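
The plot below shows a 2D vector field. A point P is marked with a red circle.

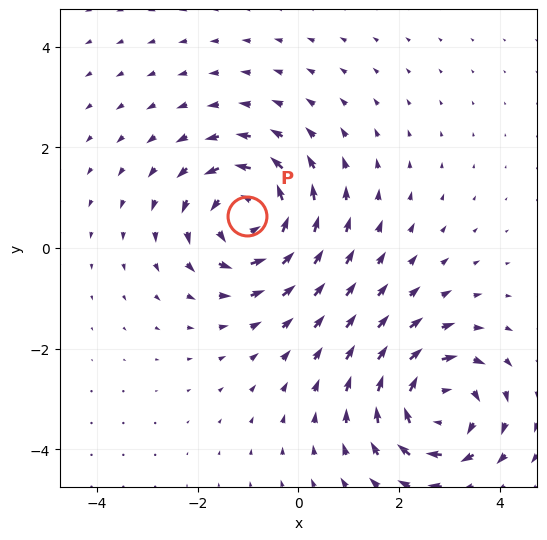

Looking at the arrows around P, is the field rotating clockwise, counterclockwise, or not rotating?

counterclockwise

Near P at (-1.0, 0.6) the arrows circulate counterclockwise. The curl (z-component) there is about +4; positive curl means counterclockwise rotation.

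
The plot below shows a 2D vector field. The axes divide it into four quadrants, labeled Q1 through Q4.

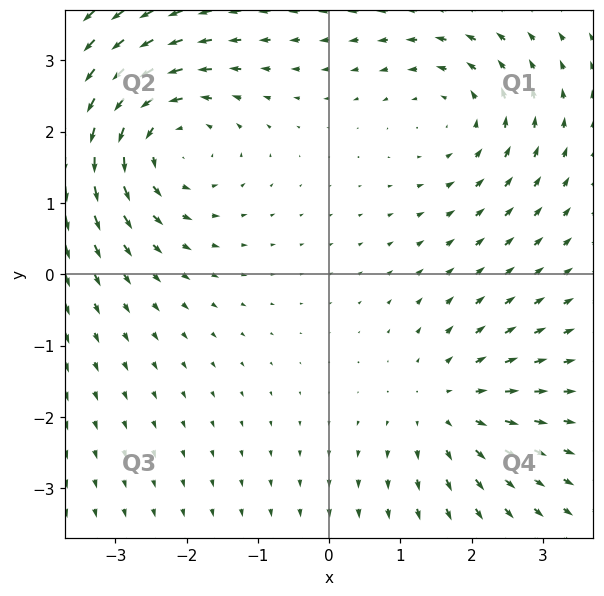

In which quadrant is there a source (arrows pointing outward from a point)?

Q4

The source sits at approximately (1.7, -1.9), which lies in quadrant Q4. The divergence there is about +3, positive as expected for a source.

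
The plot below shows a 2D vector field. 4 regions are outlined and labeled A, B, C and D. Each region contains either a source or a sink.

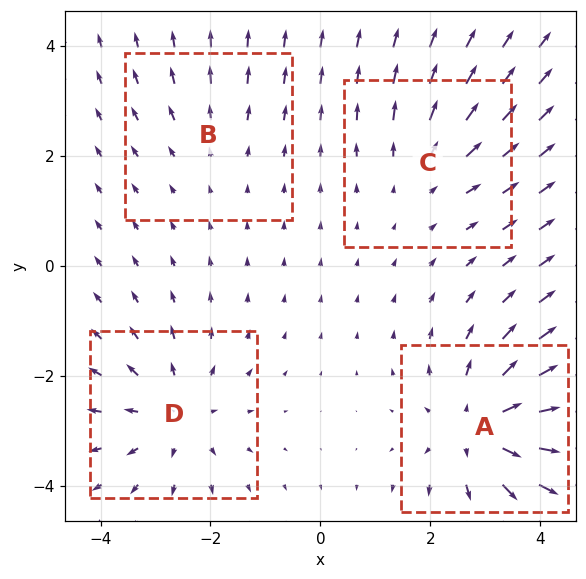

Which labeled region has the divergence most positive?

A

Divergence at each region's feature centre — A: about +6, B: about +2, C: about +3, D: about +4. Region A is most positive.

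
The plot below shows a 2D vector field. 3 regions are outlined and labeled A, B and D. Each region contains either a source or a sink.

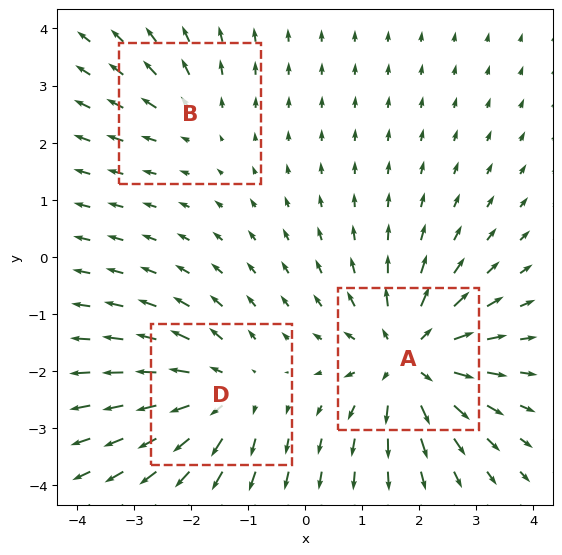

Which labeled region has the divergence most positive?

A

Divergence at each region's feature centre — A: about +5, B: about +2, D: about +3. Region A is most positive.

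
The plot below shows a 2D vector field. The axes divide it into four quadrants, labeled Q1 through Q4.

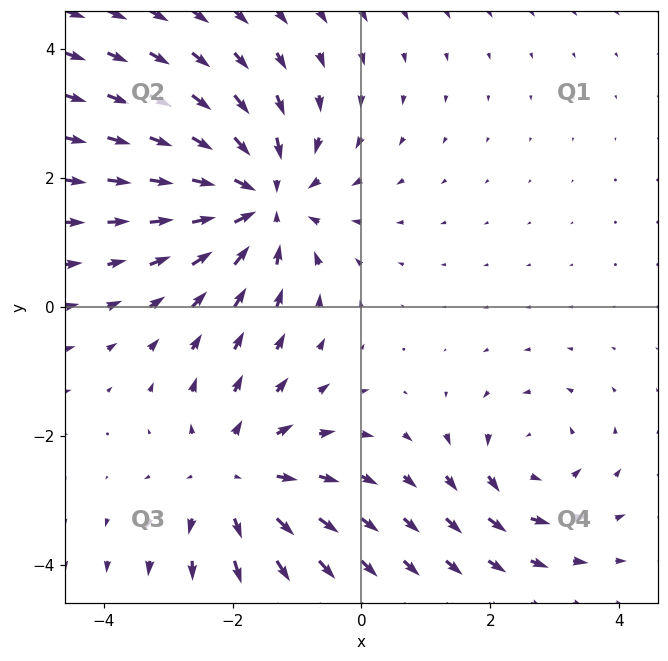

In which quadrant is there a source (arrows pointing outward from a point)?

The source sits at approximately (-2.0, -2.7), which lies in quadrant Q3. The divergence there is about +3, positive as expected for a source.

Q3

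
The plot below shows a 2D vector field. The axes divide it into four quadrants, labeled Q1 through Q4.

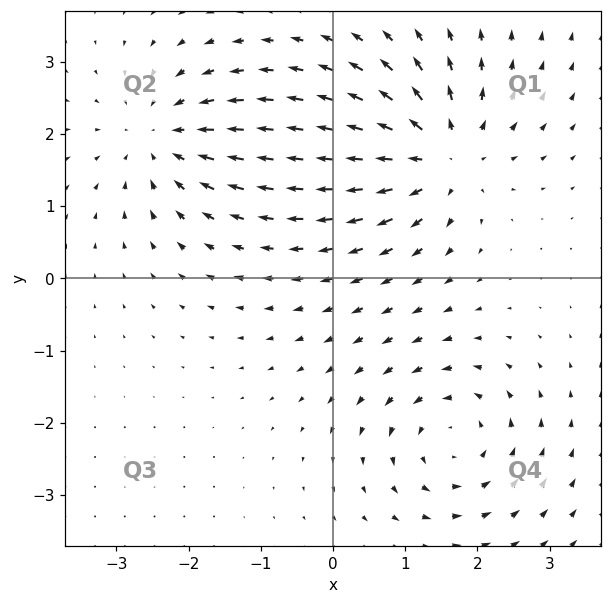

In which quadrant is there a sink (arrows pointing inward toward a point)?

The sink sits at approximately (-2.4, 1.9), which lies in quadrant Q2. The divergence there is about -4, negative as expected for a sink.

Q2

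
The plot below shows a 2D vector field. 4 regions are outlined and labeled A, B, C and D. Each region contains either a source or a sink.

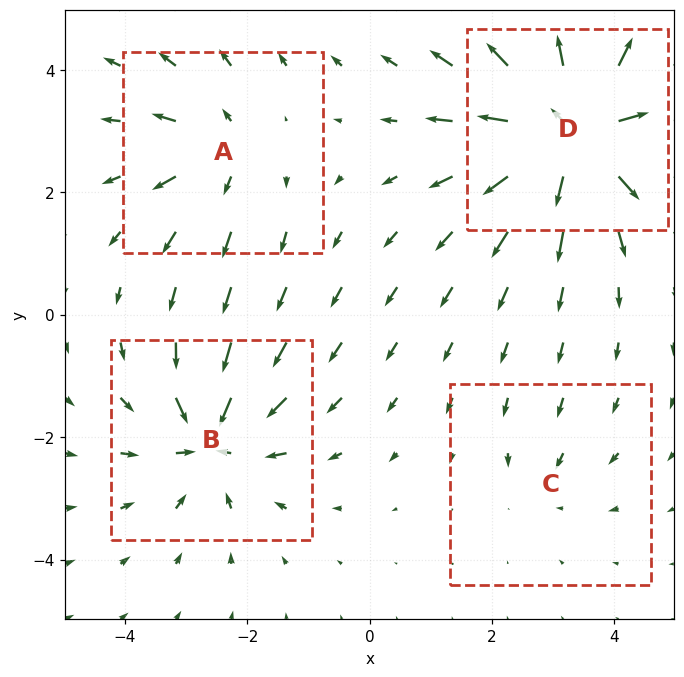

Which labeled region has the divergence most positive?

Divergence at each region's feature centre — A: about +4, B: about -6, C: about -2, D: about +9. Region D is most positive.

D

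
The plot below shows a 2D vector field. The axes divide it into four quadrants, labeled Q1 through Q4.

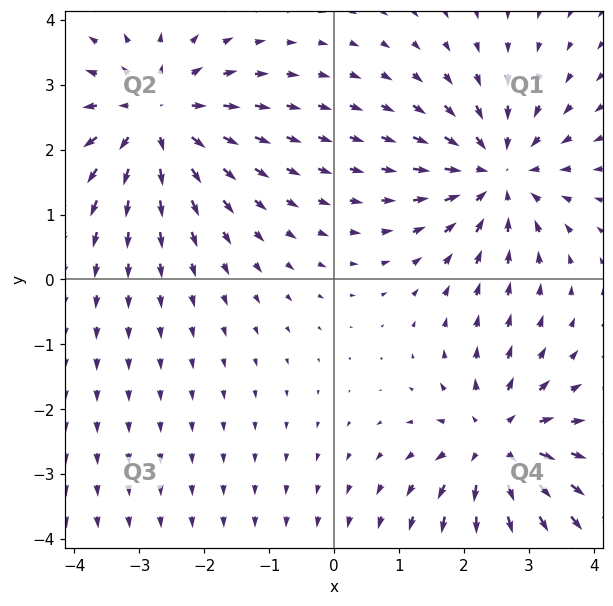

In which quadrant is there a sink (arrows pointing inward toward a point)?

Q1

The sink sits at approximately (2.5, 1.6), which lies in quadrant Q1. The divergence there is about -4, negative as expected for a sink.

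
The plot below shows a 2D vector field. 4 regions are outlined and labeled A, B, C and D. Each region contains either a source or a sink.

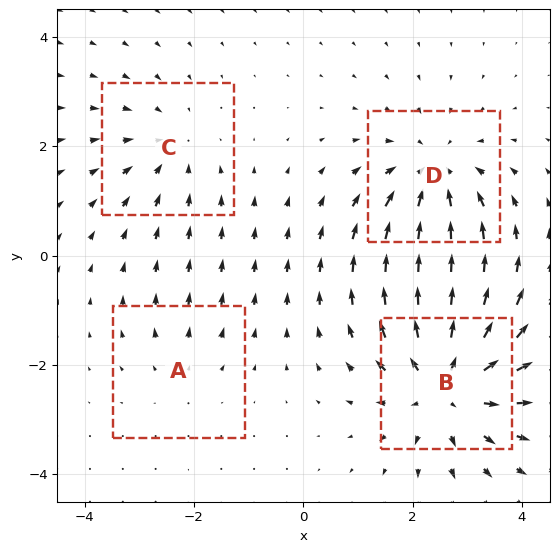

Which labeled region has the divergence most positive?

B

Divergence at each region's feature centre — A: about +2, B: about +6, C: about -3, D: about -4. Region B is most positive.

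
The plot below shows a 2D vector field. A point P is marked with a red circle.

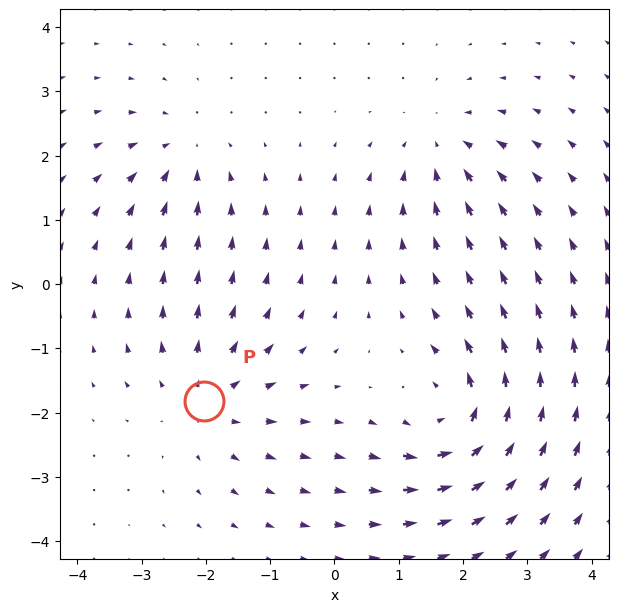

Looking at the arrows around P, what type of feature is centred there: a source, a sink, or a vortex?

At P (-2.0, -1.8) the arrows spread outward. Divergence about +3, curl ≈0 — positive divergence with near-zero curl is a source.

source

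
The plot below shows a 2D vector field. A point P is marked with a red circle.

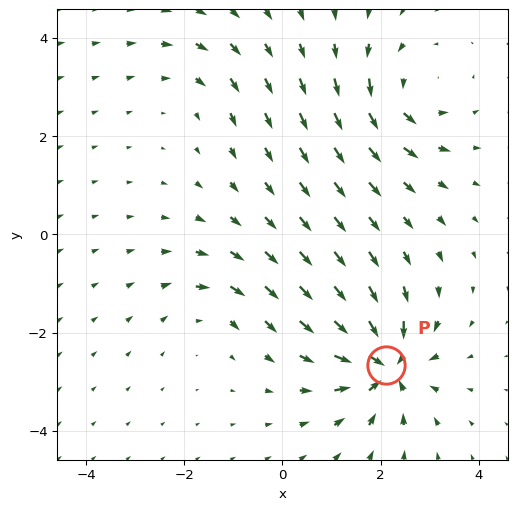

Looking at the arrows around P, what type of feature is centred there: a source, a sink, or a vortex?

At P (2.1, -2.7) the arrows converge inward. Divergence about -7, curl ≈0 — negative divergence with near-zero curl is a sink.

sink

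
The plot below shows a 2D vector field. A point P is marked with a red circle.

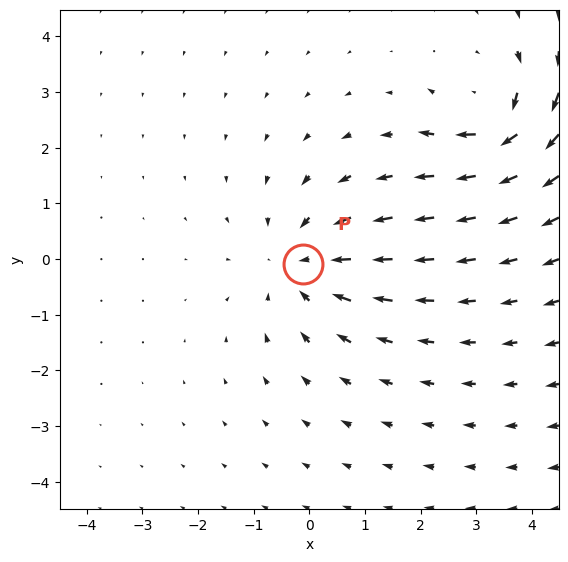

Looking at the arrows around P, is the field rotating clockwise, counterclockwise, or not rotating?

not rotating

Near P at (-0.1, -0.1) the arrows show no circulation. The curl there is ≈0.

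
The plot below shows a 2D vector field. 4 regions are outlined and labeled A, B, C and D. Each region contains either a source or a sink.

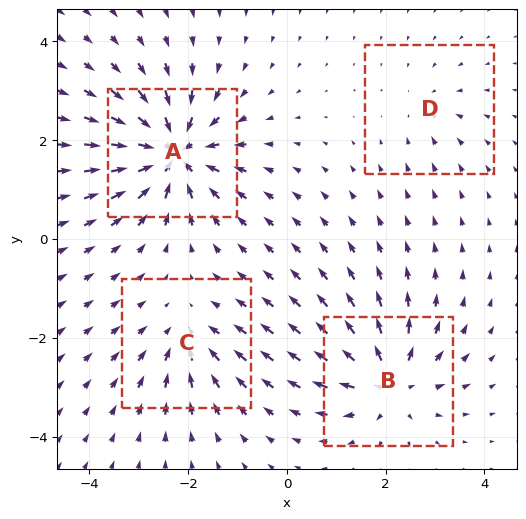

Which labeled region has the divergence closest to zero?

Divergence at each region's feature centre — A: about -9, B: about +6, C: about -4, D: about -3. Region D is closest to zero.

D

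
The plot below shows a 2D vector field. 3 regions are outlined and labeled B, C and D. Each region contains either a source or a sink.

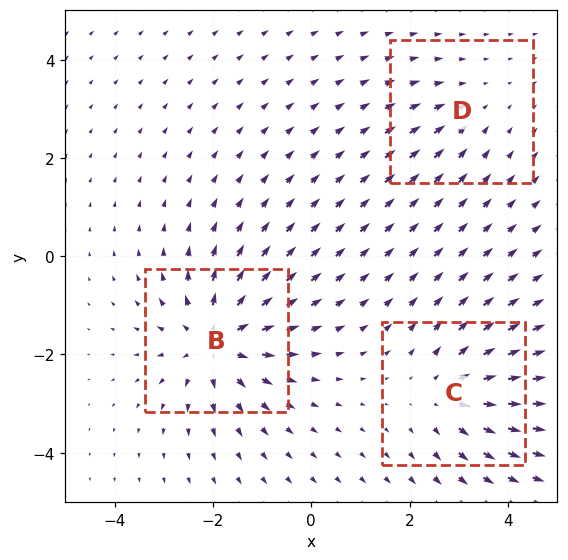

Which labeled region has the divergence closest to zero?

D

Divergence at each region's feature centre — B: about +5, C: about +4, D: about -2. Region D is closest to zero.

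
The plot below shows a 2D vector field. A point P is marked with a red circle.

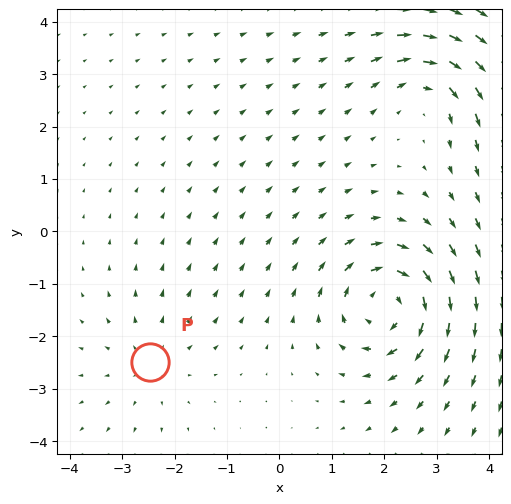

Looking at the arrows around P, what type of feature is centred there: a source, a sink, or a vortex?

source

At P (-2.5, -2.5) the arrows spread outward. Divergence about +2, curl ≈0 — positive divergence with near-zero curl is a source.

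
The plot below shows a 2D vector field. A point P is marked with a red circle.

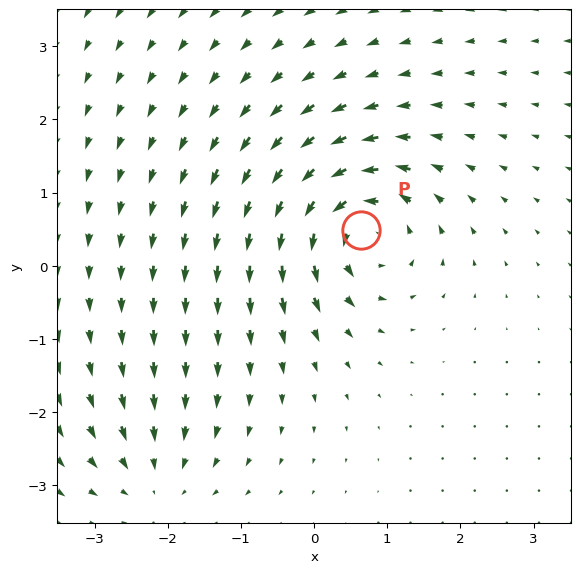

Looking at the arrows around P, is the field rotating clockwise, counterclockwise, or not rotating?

counterclockwise

Near P at (0.6, 0.5) the arrows circulate counterclockwise. The curl (z-component) there is about +7; positive curl means counterclockwise rotation.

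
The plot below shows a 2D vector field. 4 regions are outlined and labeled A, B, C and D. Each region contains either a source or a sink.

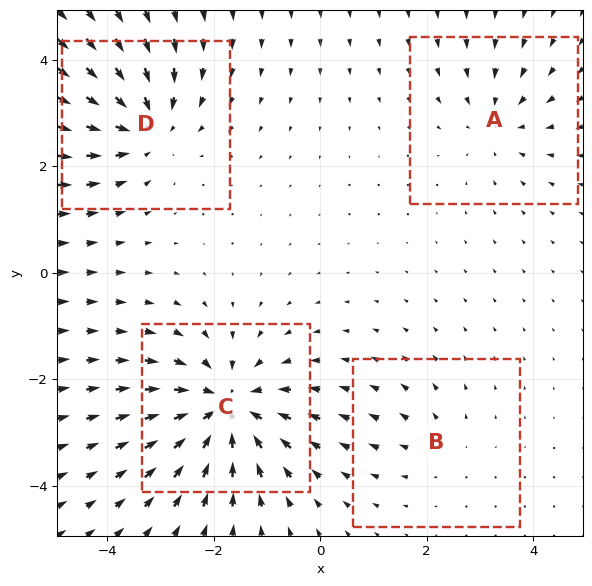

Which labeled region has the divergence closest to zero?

B

Divergence at each region's feature centre — A: about -3, B: about +2, C: about -6, D: about -5. Region B is closest to zero.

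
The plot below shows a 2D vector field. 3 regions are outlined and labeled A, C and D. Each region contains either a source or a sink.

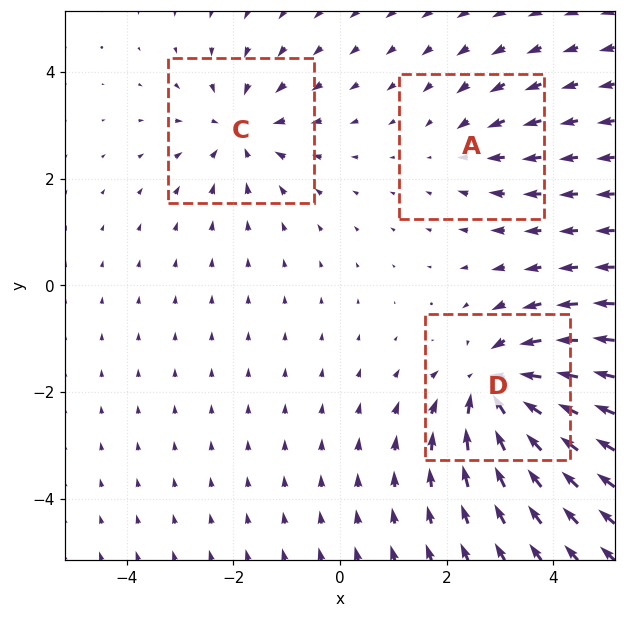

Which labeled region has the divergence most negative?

D

Divergence at each region's feature centre — A: about -2, C: about -3, D: about -5. Region D is most negative.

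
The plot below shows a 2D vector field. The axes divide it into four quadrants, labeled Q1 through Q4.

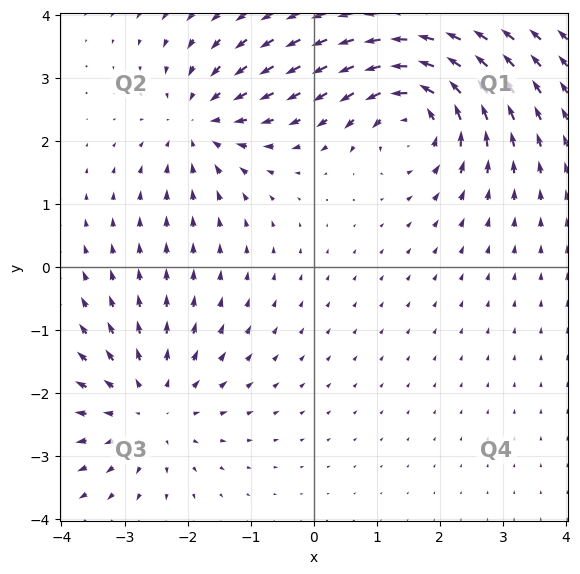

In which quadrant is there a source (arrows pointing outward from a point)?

The source sits at approximately (-2.6, -2.2), which lies in quadrant Q3. The divergence there is about +3, positive as expected for a source.

Q3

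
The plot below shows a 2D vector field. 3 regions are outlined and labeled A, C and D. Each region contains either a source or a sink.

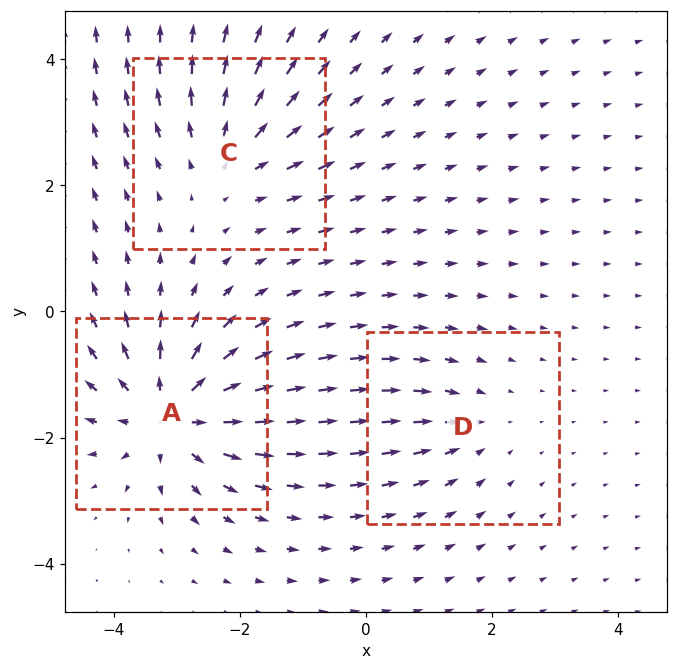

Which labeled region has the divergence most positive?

A

Divergence at each region's feature centre — A: about +5, C: about +3, D: about -2. Region A is most positive.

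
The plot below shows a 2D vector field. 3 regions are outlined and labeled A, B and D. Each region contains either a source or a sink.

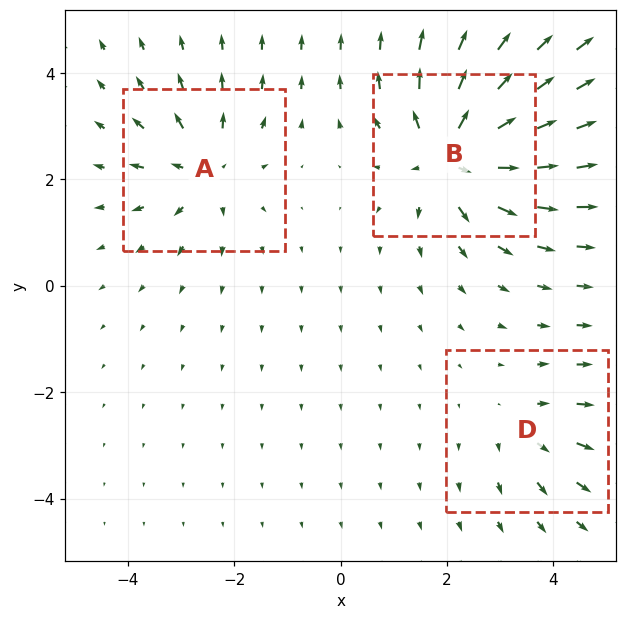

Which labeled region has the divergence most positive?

B

Divergence at each region's feature centre — A: about +3, B: about +5, D: about +2. Region B is most positive.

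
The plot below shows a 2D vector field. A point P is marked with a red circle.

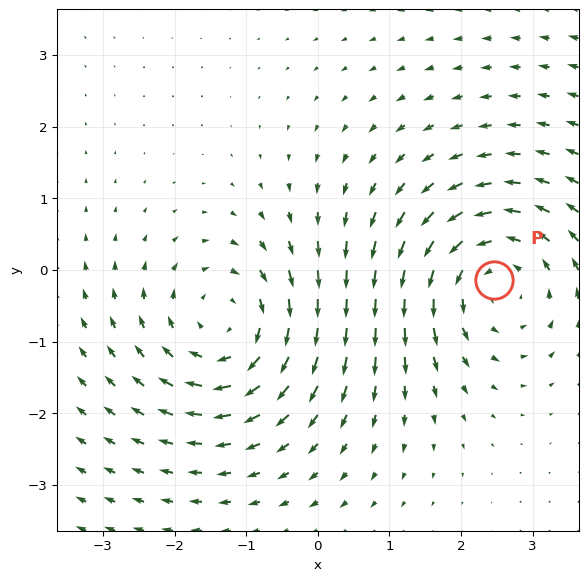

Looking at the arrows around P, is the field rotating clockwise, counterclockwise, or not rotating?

counterclockwise

Near P at (2.5, -0.1) the arrows circulate counterclockwise. The curl (z-component) there is about +3; positive curl means counterclockwise rotation.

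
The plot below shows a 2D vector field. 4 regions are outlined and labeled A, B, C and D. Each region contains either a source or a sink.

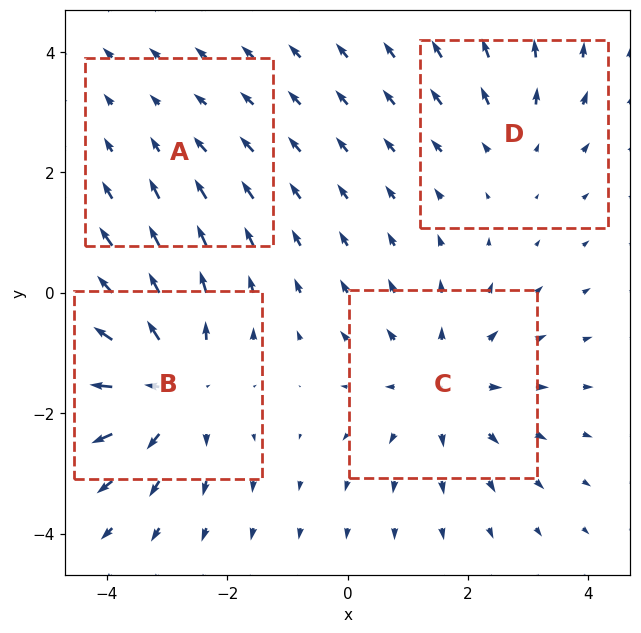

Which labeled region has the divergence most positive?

B

Divergence at each region's feature centre — A: about -1, B: about +6, C: about +5, D: about +3. Region B is most positive.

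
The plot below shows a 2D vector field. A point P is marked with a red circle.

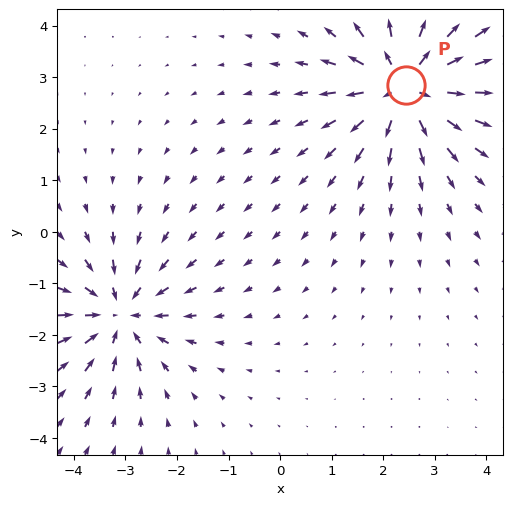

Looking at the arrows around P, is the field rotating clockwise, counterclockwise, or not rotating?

not rotating

Near P at (2.4, 2.8) the arrows show no circulation. The curl there is ≈0.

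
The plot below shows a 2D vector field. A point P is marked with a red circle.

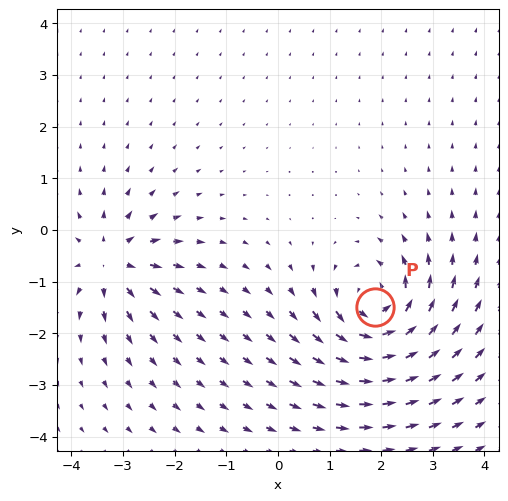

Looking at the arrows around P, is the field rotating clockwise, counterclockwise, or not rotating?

counterclockwise

Near P at (1.9, -1.5) the arrows circulate counterclockwise. The curl (z-component) there is about +7; positive curl means counterclockwise rotation.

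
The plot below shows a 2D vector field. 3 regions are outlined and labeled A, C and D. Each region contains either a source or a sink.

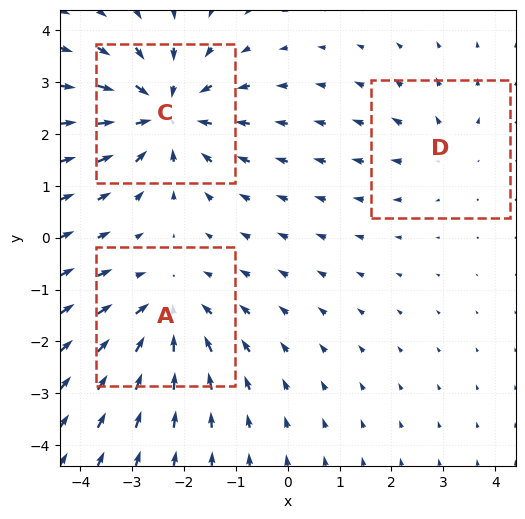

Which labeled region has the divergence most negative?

C

Divergence at each region's feature centre — A: about -3, C: about -4, D: about +2. Region C is most negative.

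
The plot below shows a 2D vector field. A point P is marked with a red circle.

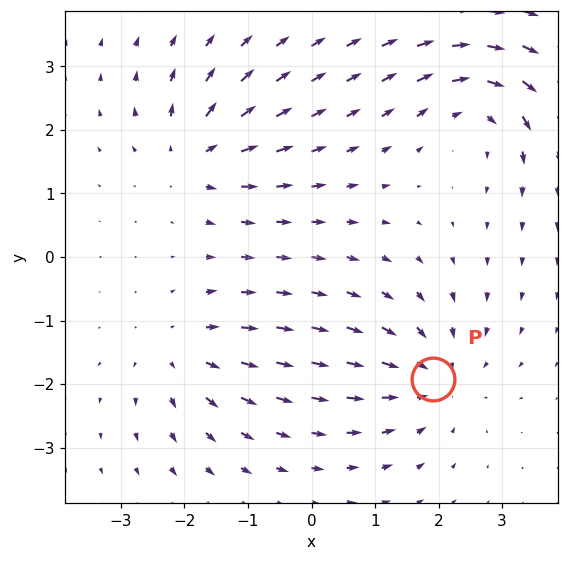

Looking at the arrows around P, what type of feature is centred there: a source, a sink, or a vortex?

At P (1.9, -1.9) the arrows converge inward. Divergence about -4, curl ≈0 — negative divergence with near-zero curl is a sink.

sink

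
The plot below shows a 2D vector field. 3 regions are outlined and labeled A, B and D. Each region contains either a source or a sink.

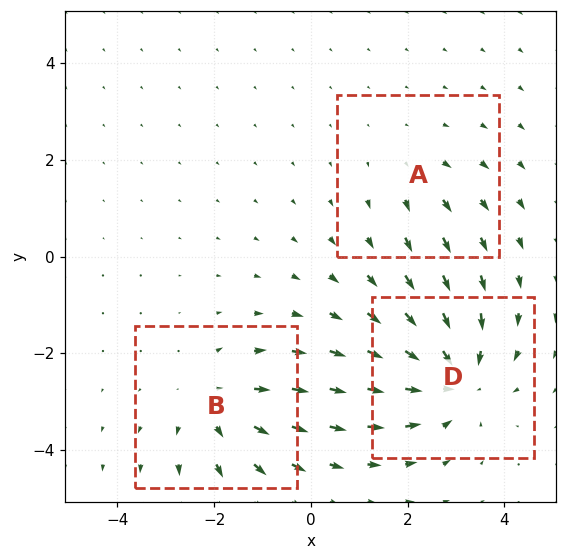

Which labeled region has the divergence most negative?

Divergence at each region's feature centre — A: about +2, B: about +3, D: about -4. Region D is most negative.

D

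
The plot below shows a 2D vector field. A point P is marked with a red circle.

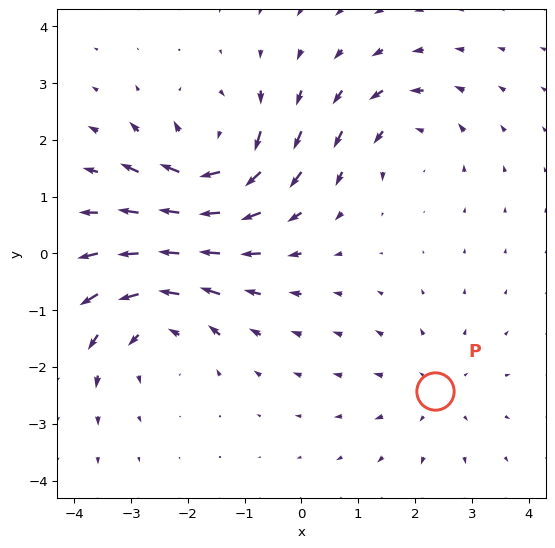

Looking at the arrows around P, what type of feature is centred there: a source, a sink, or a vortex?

At P (2.3, -2.4) the arrows spread outward. Divergence about +2, curl ≈0 — positive divergence with near-zero curl is a source.

source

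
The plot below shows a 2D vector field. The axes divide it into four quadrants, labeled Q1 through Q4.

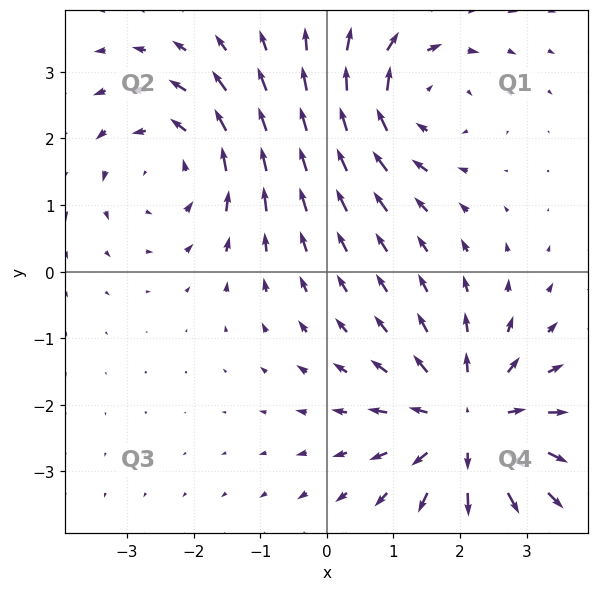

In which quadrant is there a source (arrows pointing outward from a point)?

The source sits at approximately (2.1, -2.3), which lies in quadrant Q4. The divergence there is about +4, positive as expected for a source.

Q4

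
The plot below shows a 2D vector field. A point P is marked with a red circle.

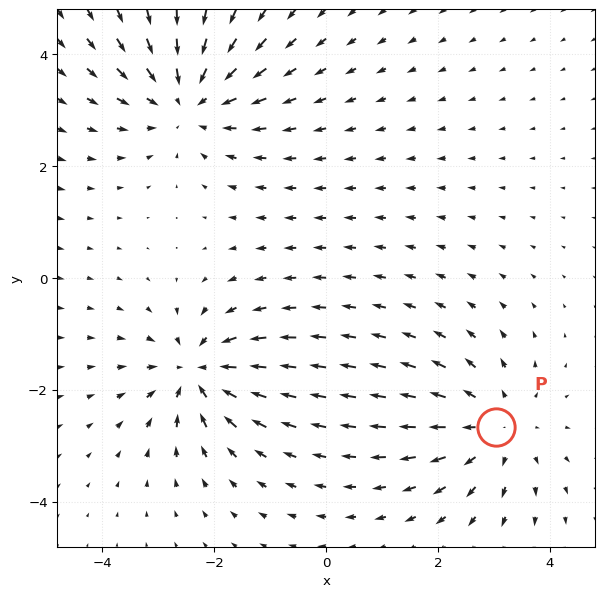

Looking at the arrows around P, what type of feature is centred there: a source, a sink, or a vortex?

At P (3.0, -2.7) the arrows spread outward. Divergence about +2, curl ≈0 — positive divergence with near-zero curl is a source.

source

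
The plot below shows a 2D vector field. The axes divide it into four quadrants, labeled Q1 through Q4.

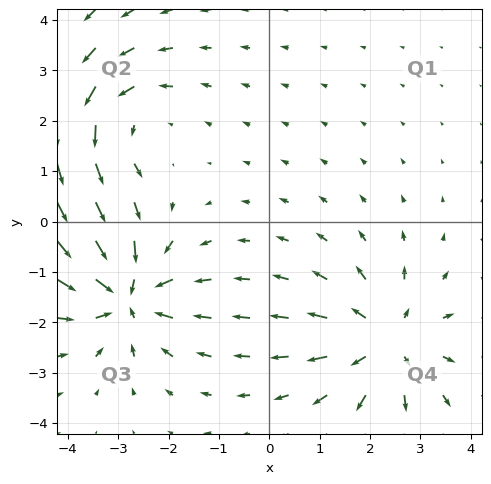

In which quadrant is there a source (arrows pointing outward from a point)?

The source sits at approximately (2.3, -2.4), which lies in quadrant Q4. The divergence there is about +3, positive as expected for a source.

Q4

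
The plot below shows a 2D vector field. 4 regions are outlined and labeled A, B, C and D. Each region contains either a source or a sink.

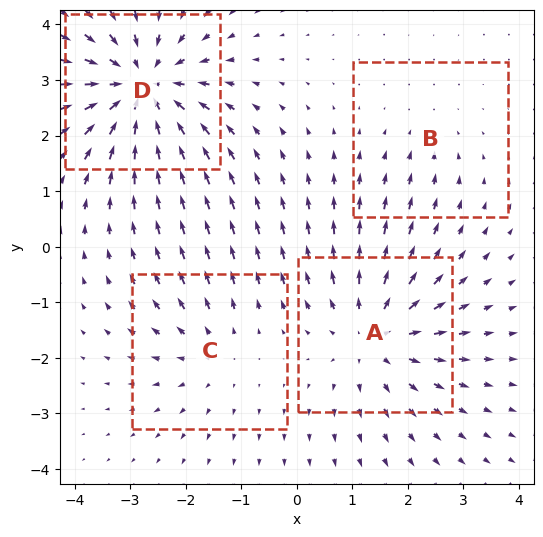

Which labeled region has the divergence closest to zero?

Divergence at each region's feature centre — A: about +4, B: about -2, C: about +3, D: about -6. Region B is closest to zero.

B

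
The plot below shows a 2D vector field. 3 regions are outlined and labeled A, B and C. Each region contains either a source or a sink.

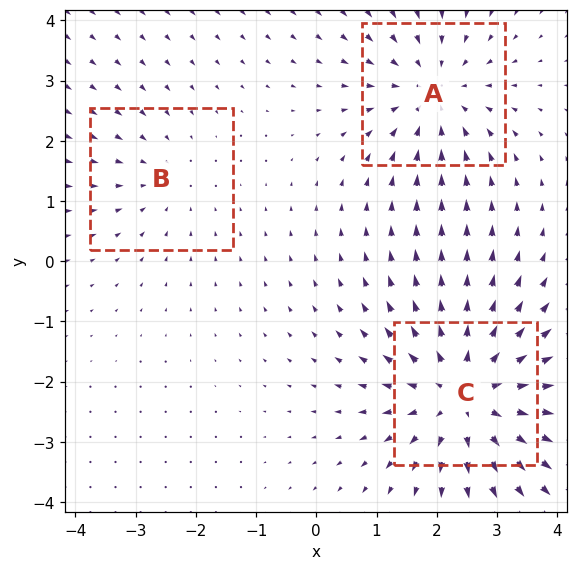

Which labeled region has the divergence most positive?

C

Divergence at each region's feature centre — A: about -3, B: about -2, C: about +4. Region C is most positive.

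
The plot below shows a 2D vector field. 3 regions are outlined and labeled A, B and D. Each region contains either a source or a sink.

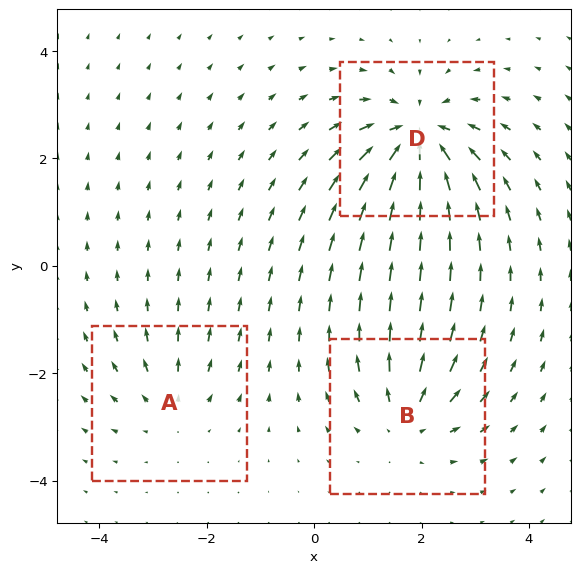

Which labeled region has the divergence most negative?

D

Divergence at each region's feature centre — A: about +2, B: about +4, D: about -5. Region D is most negative.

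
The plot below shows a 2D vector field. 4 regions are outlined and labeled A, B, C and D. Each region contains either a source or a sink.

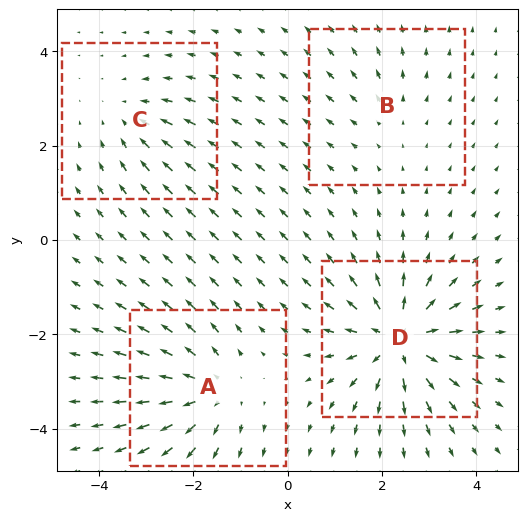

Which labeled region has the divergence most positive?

D

Divergence at each region's feature centre — A: about +5, B: about +2, C: about -3, D: about +8. Region D is most positive.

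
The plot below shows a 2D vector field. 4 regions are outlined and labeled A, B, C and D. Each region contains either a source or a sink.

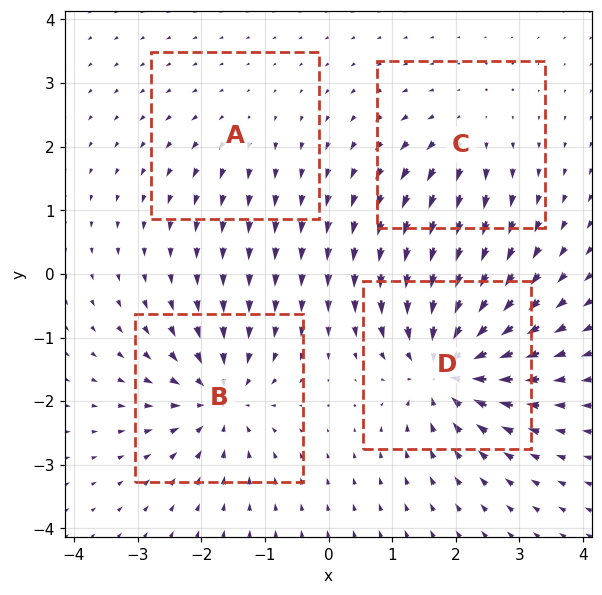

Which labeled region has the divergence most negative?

Divergence at each region's feature centre — A: about +2, B: about -6, C: about +4, D: about -8. Region D is most negative.

D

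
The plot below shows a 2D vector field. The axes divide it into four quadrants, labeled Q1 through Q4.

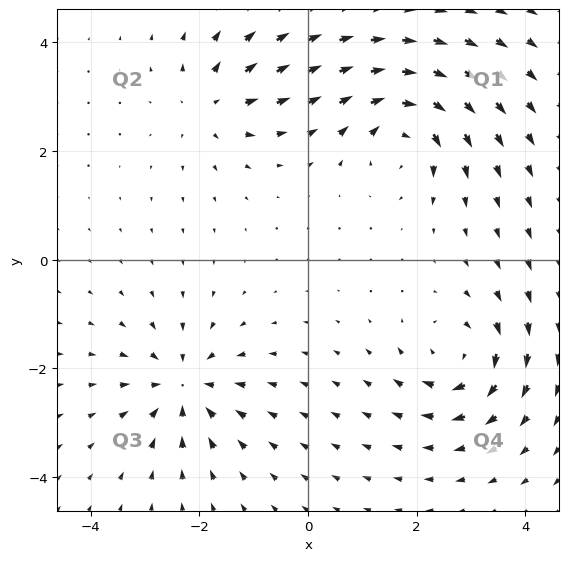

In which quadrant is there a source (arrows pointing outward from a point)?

The source sits at approximately (-1.8, 2.8), which lies in quadrant Q2. The divergence there is about +5, positive as expected for a source.

Q2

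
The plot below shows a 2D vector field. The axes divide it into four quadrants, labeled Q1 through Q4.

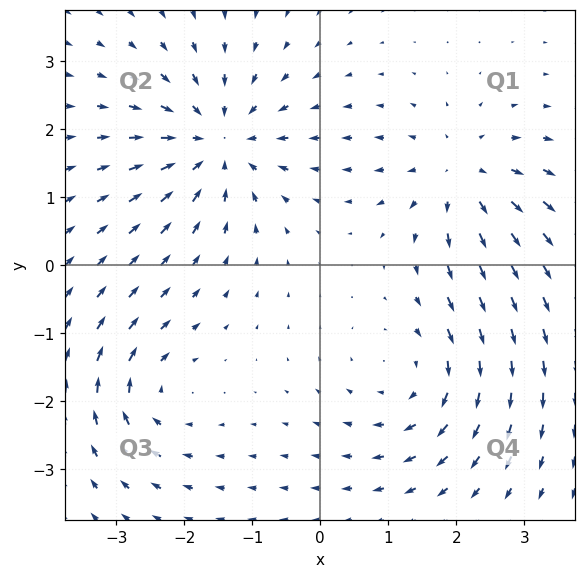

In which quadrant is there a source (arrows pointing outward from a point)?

The source sits at approximately (2.1, 1.3), which lies in quadrant Q1. The divergence there is about +4, positive as expected for a source.

Q1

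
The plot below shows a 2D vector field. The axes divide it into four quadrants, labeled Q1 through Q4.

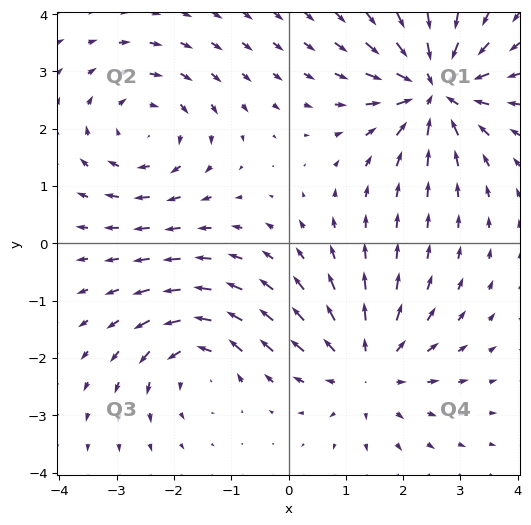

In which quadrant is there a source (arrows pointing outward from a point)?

Q4

The source sits at approximately (1.4, -2.2), which lies in quadrant Q4. The divergence there is about +4, positive as expected for a source.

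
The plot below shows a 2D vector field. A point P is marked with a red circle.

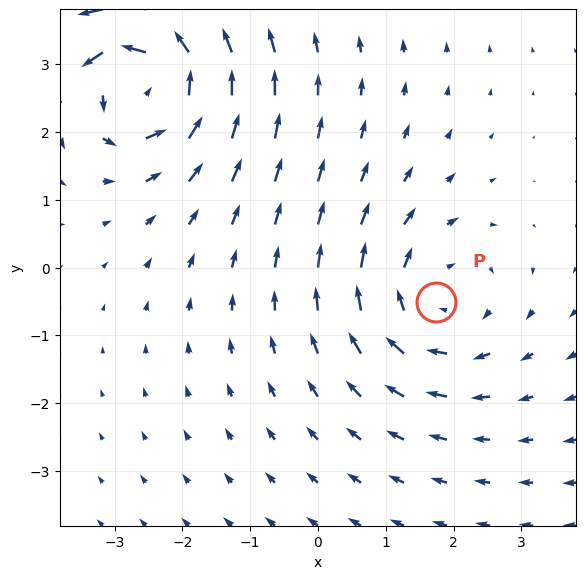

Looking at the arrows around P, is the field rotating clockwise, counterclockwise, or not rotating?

Near P at (1.7, -0.5) the arrows circulate clockwise. The curl (z-component) there is about -3; negative curl means clockwise rotation.

clockwise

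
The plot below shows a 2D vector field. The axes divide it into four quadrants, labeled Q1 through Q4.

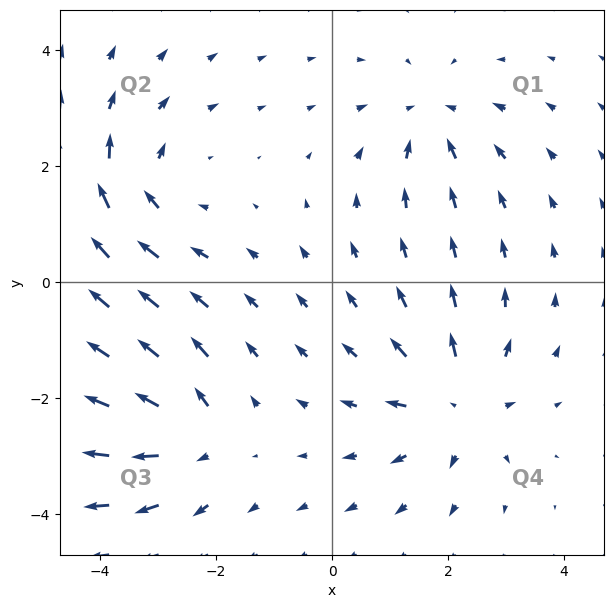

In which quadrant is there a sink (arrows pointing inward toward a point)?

Q1

The sink sits at approximately (1.7, 2.8), which lies in quadrant Q1. The divergence there is about -3, negative as expected for a sink.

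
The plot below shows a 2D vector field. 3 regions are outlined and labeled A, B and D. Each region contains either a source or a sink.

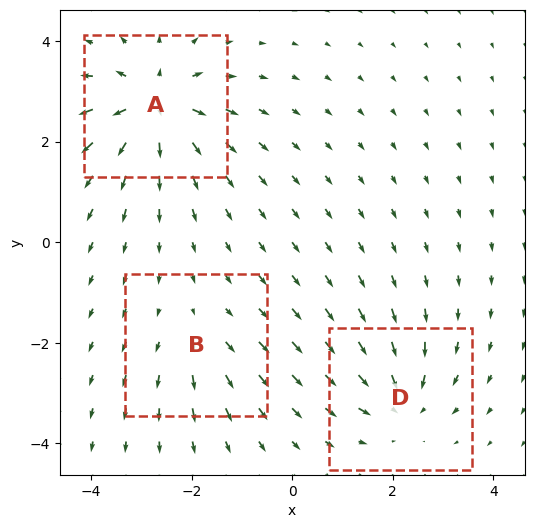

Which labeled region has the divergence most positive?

Divergence at each region's feature centre — A: about +6, B: about +2, D: about -4. Region A is most positive.

A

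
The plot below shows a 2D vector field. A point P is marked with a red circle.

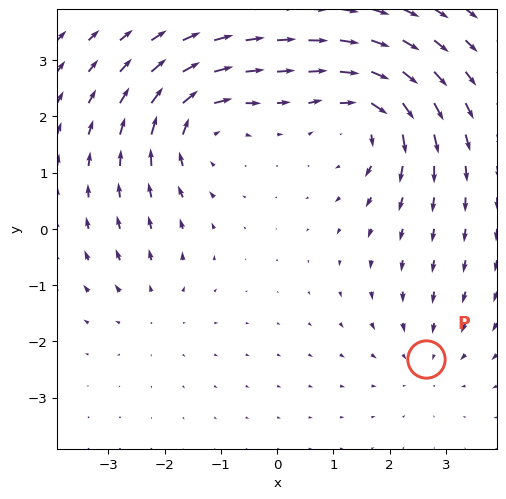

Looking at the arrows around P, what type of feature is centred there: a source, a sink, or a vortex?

sink

At P (2.7, -2.3) the arrows converge inward. Divergence about -2, curl ≈0 — negative divergence with near-zero curl is a sink.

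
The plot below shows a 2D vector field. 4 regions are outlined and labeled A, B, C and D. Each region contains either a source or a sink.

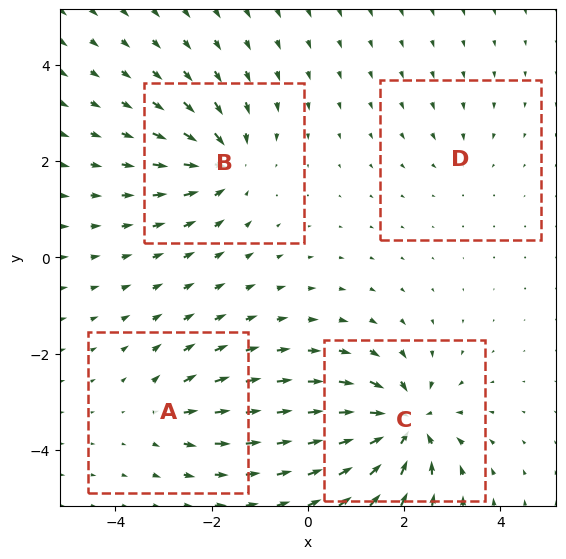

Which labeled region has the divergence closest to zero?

D

Divergence at each region's feature centre — A: about +4, B: about -6, C: about -9, D: about -2. Region D is closest to zero.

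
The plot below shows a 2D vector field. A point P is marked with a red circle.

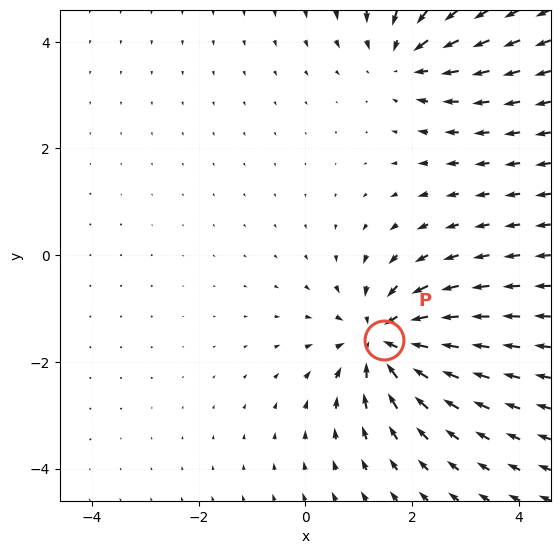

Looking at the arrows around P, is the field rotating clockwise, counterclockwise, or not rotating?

not rotating

Near P at (1.5, -1.6) the arrows show no circulation. The curl there is ≈0.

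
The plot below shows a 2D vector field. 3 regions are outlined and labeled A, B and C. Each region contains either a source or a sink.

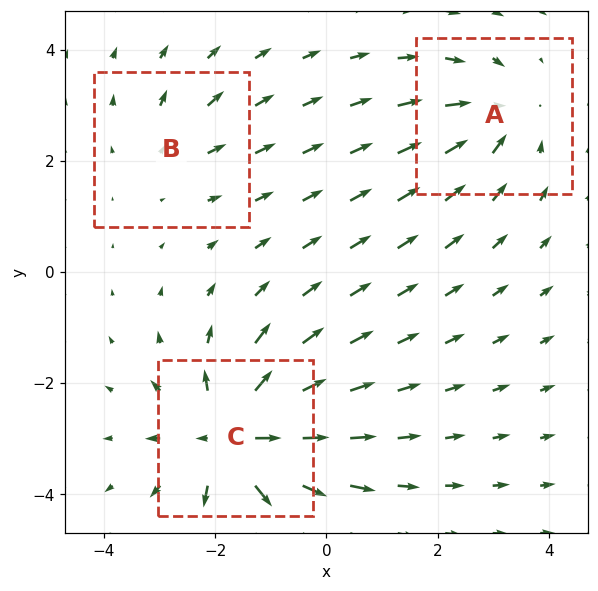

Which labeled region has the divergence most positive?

C

Divergence at each region's feature centre — A: about -3, B: about +2, C: about +6. Region C is most positive.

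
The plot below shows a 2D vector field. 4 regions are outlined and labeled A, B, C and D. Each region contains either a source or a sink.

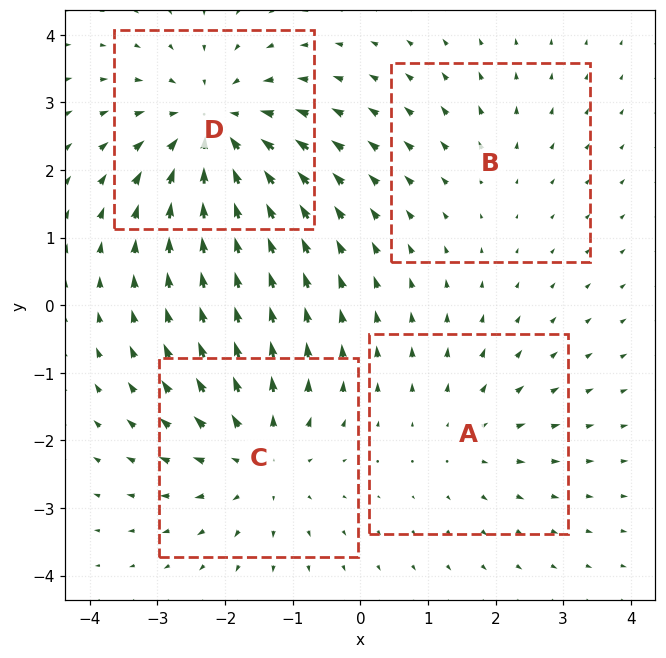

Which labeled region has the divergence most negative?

Divergence at each region's feature centre — A: about +3, B: about +2, C: about +4, D: about -6. Region D is most negative.

D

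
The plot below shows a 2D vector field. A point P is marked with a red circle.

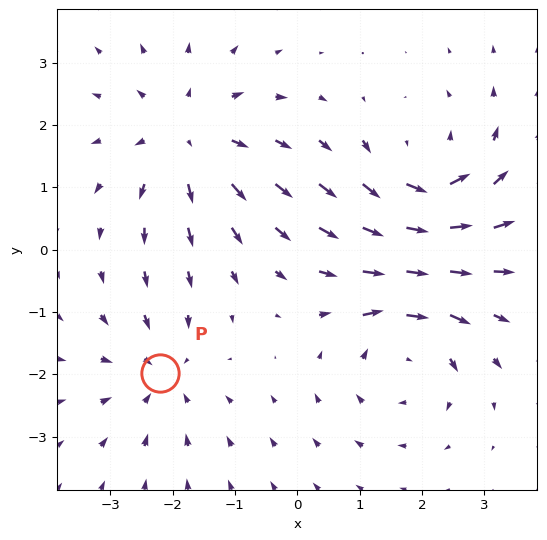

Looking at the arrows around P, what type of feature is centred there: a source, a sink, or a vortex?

At P (-2.2, -2.0) the arrows converge inward. Divergence about -4, curl ≈0 — negative divergence with near-zero curl is a sink.

sink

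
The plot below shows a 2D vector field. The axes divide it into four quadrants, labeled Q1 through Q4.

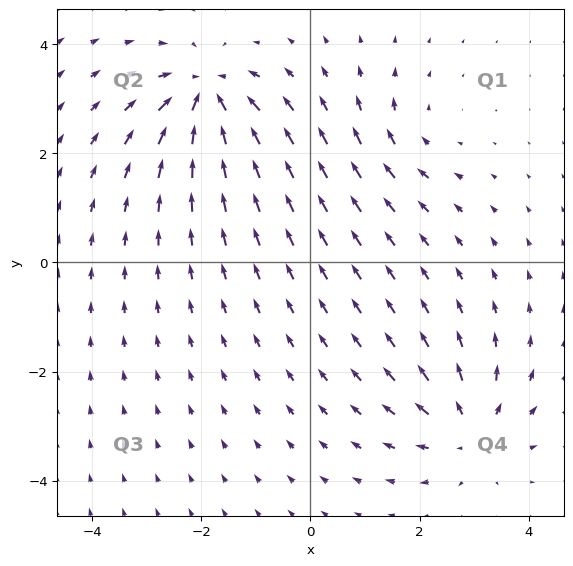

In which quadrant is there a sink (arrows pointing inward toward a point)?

The sink sits at approximately (-1.9, 3.1), which lies in quadrant Q2. The divergence there is about -6, negative as expected for a sink.

Q2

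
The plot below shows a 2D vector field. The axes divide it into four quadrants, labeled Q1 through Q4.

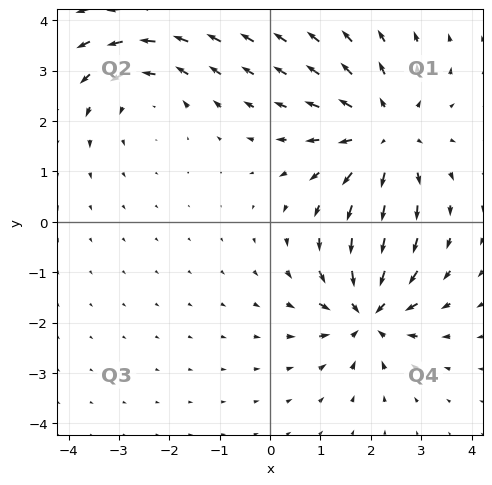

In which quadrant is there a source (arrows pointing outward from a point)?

Q1

The source sits at approximately (2.3, 1.7), which lies in quadrant Q1. The divergence there is about +4, positive as expected for a source.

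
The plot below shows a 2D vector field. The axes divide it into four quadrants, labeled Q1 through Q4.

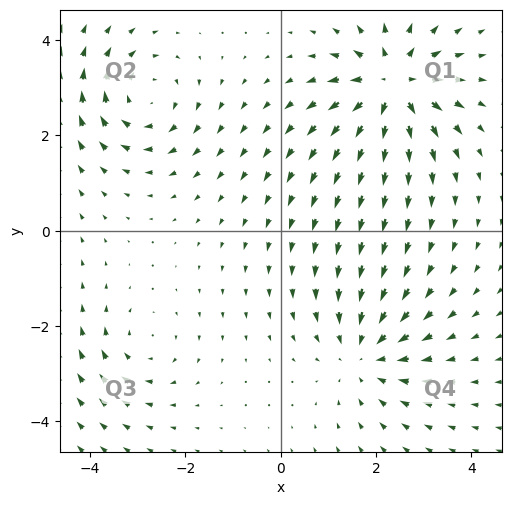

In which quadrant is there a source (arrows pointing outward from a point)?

Q1

The source sits at approximately (2.4, 3.1), which lies in quadrant Q1. The divergence there is about +6, positive as expected for a source.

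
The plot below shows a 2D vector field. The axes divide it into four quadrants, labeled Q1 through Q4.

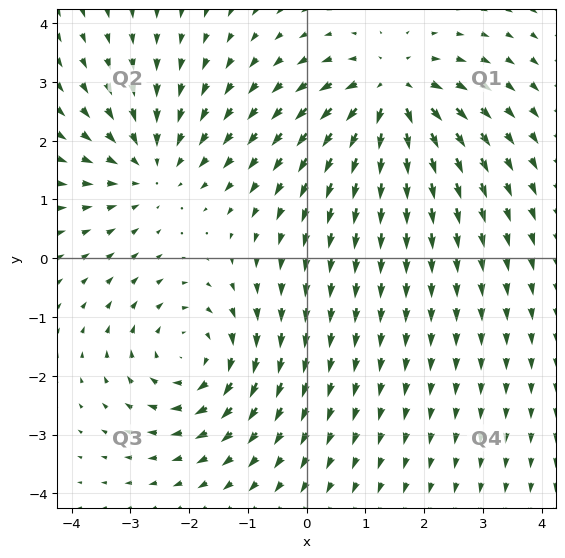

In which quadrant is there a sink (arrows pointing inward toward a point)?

The sink sits at approximately (-2.6, 1.6), which lies in quadrant Q2. The divergence there is about -2, negative as expected for a sink.

Q2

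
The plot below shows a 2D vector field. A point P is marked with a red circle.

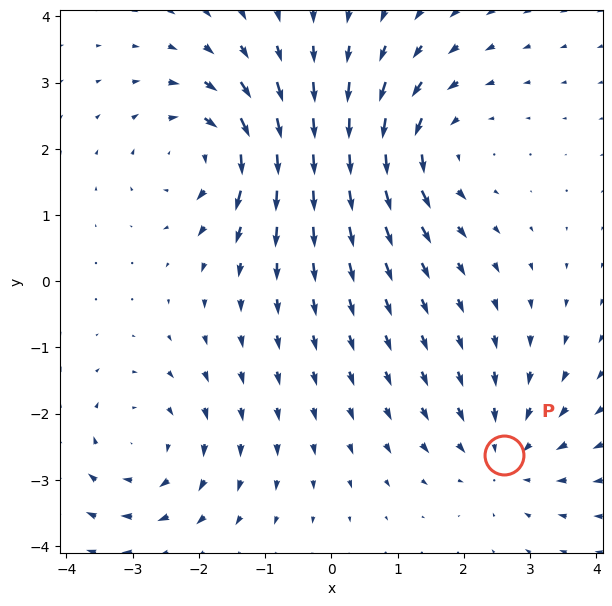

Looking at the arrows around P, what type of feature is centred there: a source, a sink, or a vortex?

sink

At P (2.6, -2.6) the arrows converge inward. Divergence about -4, curl ≈0 — negative divergence with near-zero curl is a sink.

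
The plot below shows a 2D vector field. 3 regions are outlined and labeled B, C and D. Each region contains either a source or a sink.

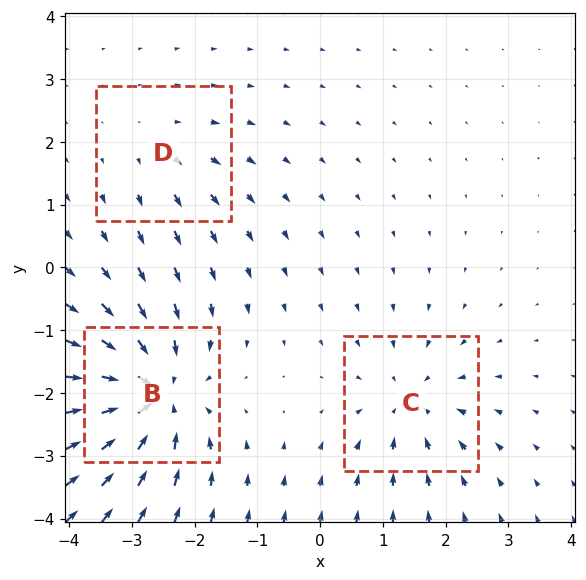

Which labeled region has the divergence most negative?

B

Divergence at each region's feature centre — B: about -6, C: about -3, D: about +2. Region B is most negative.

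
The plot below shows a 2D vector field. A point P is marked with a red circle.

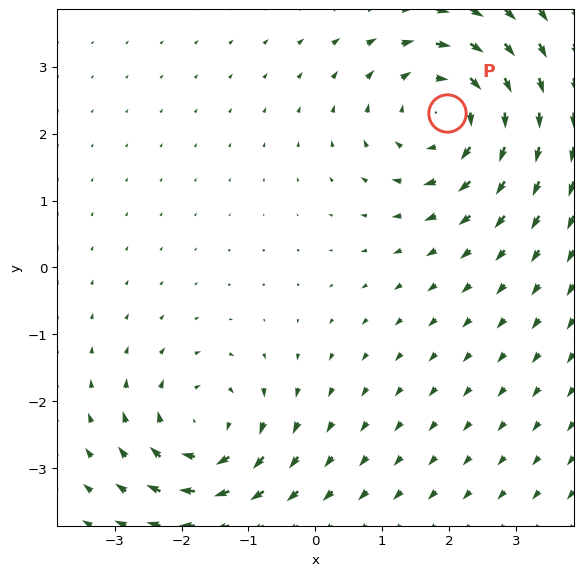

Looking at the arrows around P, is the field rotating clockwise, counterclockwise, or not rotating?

clockwise

Near P at (2.0, 2.3) the arrows circulate clockwise. The curl (z-component) there is about -4; negative curl means clockwise rotation.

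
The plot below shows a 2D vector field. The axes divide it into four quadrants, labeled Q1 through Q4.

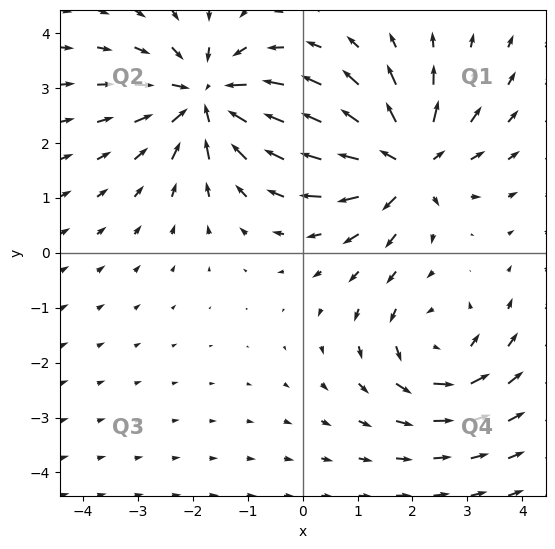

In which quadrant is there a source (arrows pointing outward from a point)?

The source sits at approximately (1.9, 1.6), which lies in quadrant Q1. The divergence there is about +5, positive as expected for a source.

Q1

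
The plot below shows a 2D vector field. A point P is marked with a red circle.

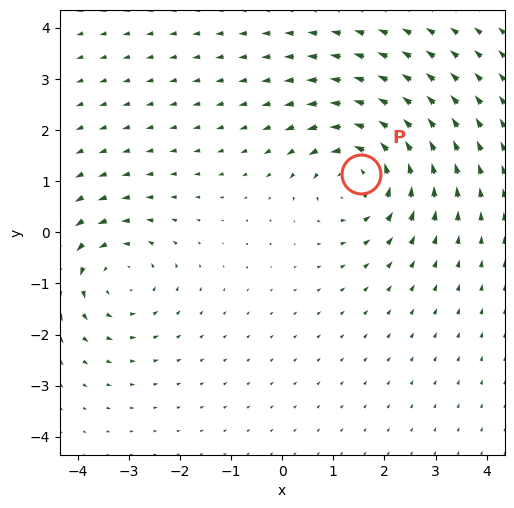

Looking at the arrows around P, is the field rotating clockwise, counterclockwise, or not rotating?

counterclockwise

Near P at (1.5, 1.1) the arrows circulate counterclockwise. The curl (z-component) there is about +5; positive curl means counterclockwise rotation.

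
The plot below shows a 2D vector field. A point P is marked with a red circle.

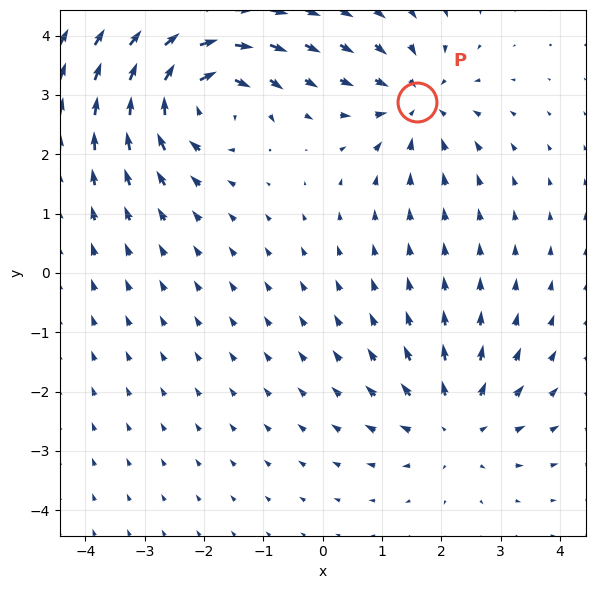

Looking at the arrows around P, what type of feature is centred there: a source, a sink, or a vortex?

At P (1.6, 2.9) the arrows converge inward. Divergence about -4, curl ≈0 — negative divergence with near-zero curl is a sink.

sink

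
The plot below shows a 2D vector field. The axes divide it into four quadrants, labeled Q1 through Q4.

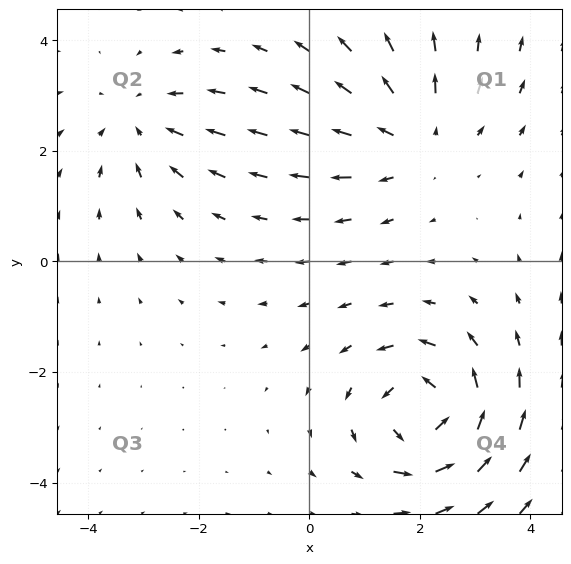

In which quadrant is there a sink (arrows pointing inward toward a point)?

The sink sits at approximately (-3.1, 2.5), which lies in quadrant Q2. The divergence there is about -3, negative as expected for a sink.

Q2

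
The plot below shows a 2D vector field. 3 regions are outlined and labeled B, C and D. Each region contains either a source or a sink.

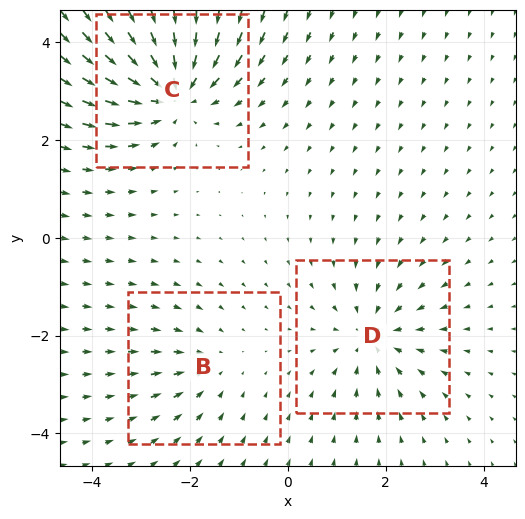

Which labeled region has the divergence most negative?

Divergence at each region's feature centre — B: about -2, C: about -5, D: about -3. Region C is most negative.

C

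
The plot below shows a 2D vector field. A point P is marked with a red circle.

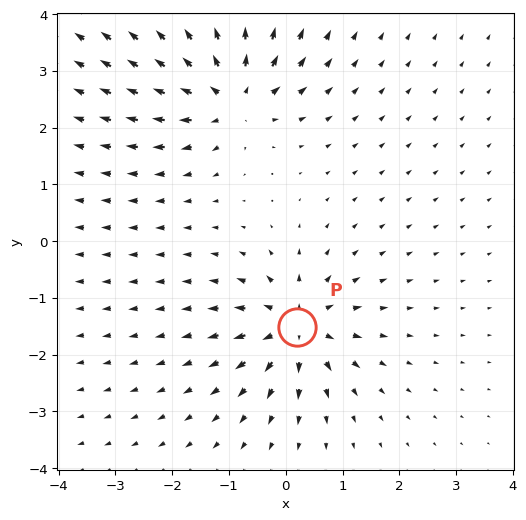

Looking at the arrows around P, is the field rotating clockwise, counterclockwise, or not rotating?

not rotating

Near P at (0.2, -1.5) the arrows show no circulation. The curl there is ≈0.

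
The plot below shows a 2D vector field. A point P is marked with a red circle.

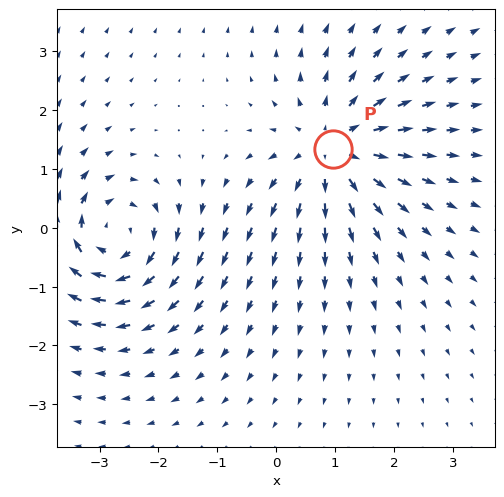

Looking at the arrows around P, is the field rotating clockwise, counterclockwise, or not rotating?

Near P at (1.0, 1.3) the arrows show no circulation. The curl there is ≈0.

not rotating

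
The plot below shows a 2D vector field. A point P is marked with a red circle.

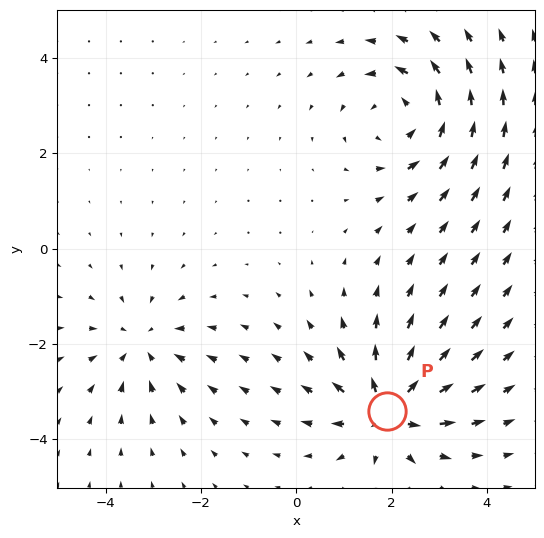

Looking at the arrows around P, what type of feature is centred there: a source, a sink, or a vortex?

At P (1.9, -3.4) the arrows spread outward. Divergence about +5, curl ≈0 — positive divergence with near-zero curl is a source.

source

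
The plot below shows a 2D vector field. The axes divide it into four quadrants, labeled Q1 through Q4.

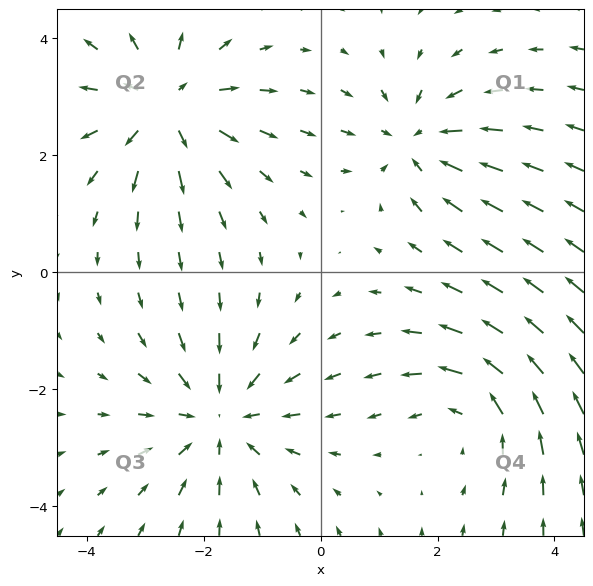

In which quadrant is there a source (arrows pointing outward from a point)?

Q2

The source sits at approximately (-2.6, 2.8), which lies in quadrant Q2. The divergence there is about +5, positive as expected for a source.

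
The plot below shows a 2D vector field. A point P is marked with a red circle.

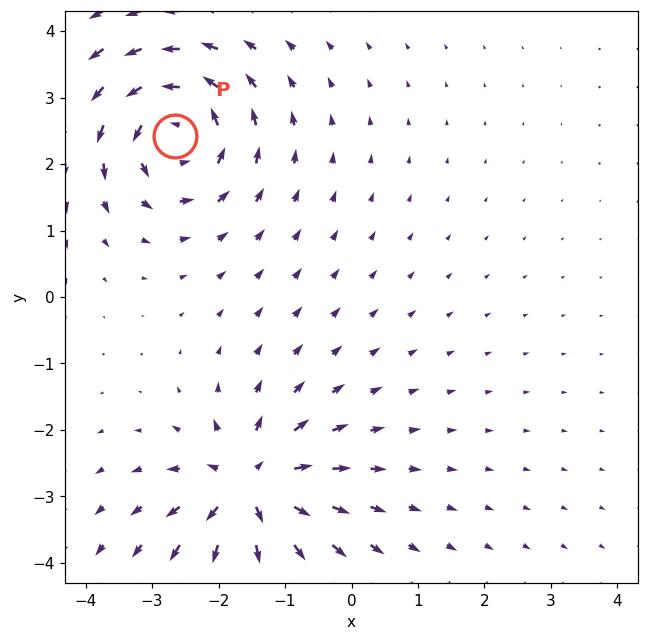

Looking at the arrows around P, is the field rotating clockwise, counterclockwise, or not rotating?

Near P at (-2.7, 2.4) the arrows circulate counterclockwise. The curl (z-component) there is about +6; positive curl means counterclockwise rotation.

counterclockwise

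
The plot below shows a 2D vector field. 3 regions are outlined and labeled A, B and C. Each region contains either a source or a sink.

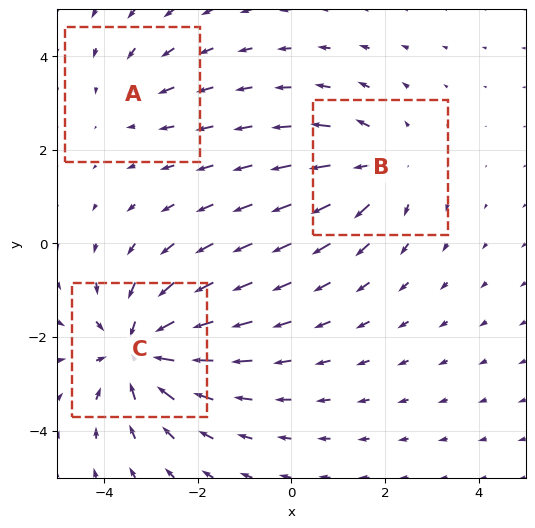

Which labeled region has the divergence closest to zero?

Divergence at each region's feature centre — A: about -2, B: about +3, C: about -5. Region A is closest to zero.

A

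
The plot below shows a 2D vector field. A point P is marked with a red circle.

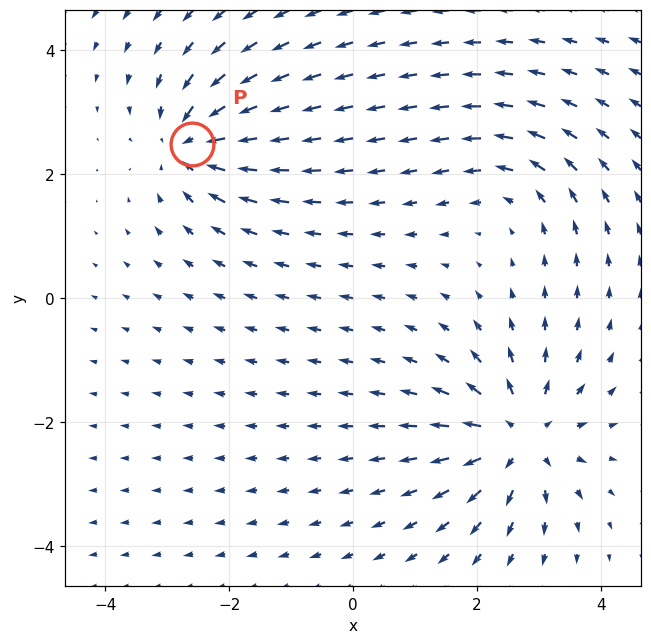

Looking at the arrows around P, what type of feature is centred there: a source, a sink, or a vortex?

sink

At P (-2.6, 2.5) the arrows converge inward. Divergence about -5, curl ≈0 — negative divergence with near-zero curl is a sink.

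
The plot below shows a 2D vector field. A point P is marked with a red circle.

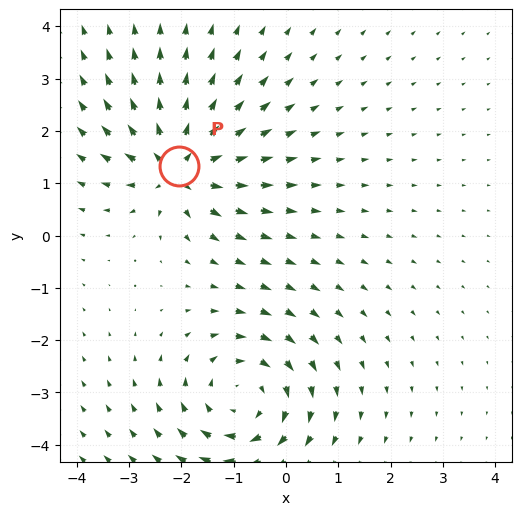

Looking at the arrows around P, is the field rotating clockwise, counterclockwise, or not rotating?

not rotating

Near P at (-2.0, 1.3) the arrows show no circulation. The curl there is ≈0.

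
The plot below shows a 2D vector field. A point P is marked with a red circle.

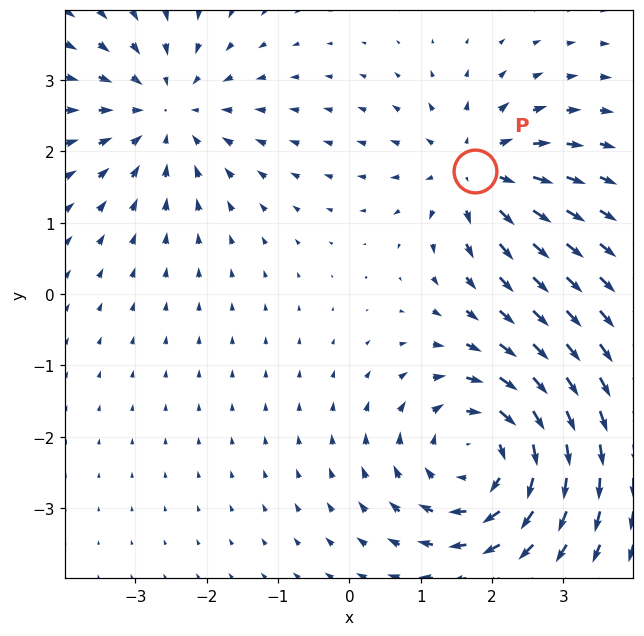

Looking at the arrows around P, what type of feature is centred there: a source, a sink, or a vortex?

At P (1.8, 1.7) the arrows spread outward. Divergence about +4, curl ≈0 — positive divergence with near-zero curl is a source.

source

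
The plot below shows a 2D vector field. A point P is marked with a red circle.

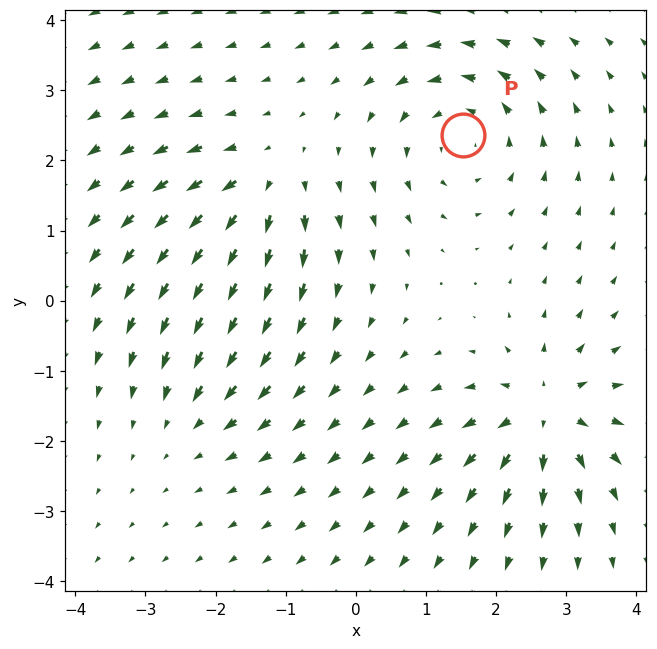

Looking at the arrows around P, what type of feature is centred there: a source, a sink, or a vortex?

At P (1.5, 2.4) the arrows circulate counterclockwise. Divergence ≈0, curl about +4 — near-zero divergence with nonzero curl is a vortex.

vortex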